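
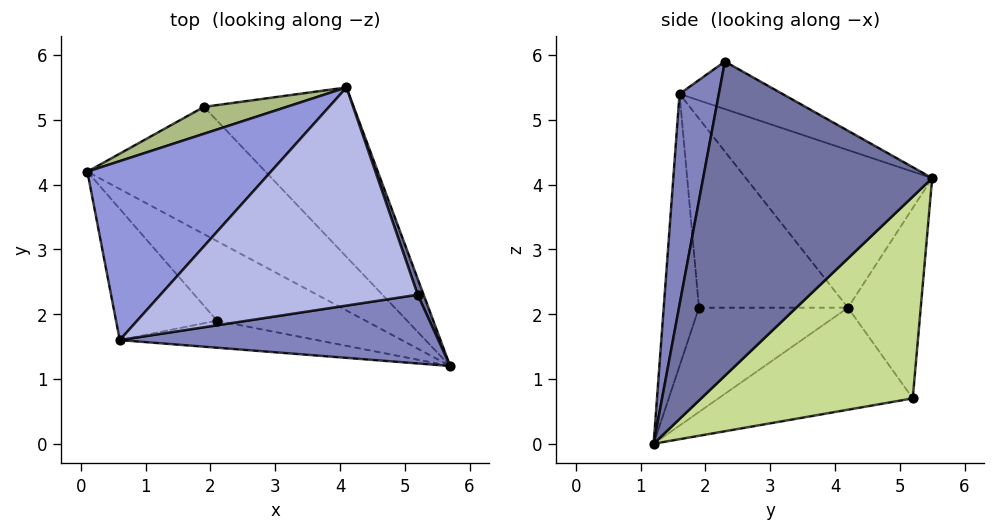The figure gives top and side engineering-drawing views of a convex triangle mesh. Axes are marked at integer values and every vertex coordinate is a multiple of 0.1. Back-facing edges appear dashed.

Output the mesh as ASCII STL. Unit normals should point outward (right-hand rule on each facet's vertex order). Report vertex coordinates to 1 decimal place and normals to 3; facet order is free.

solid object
 facet normal 0.942 0.334 0.018
  outer loop
   vertex 5.2 2.3 5.9
   vertex 5.7 1.2 0.0
   vertex 4.1 5.5 4.1
  endloop
 endfacet
 facet normal 0.127 -0.973 0.192
  outer loop
   vertex 0.6 1.6 5.4
   vertex 5.7 1.2 0.0
   vertex 5.2 2.3 5.9
  endloop
 endfacet
 facet normal -0.499 0.642 0.582
  outer loop
   vertex 0.6 1.6 5.4
   vertex 4.1 5.5 4.1
   vertex 0.1 4.2 2.1
  endloop
 endfacet
 facet normal -0.163 0.441 0.883
  outer loop
   vertex 0.6 1.6 5.4
   vertex 5.2 2.3 5.9
   vertex 4.1 5.5 4.1
  endloop
 endfacet
 facet normal -0.473 -0.305 -0.826
  outer loop
   vertex 1.9 5.2 0.7
   vertex 5.7 1.2 0.0
   vertex 0.1 4.2 2.1
  endloop
 endfacet
 facet normal -0.378 0.911 0.164
  outer loop
   vertex 1.9 5.2 0.7
   vertex 0.1 4.2 2.1
   vertex 4.1 5.5 4.1
  endloop
 endfacet
 facet normal 0.607 0.655 -0.450
  outer loop
   vertex 1.9 5.2 0.7
   vertex 4.1 5.5 4.1
   vertex 5.7 1.2 0.0
  endloop
 endfacet
 facet normal -0.514 -0.447 -0.732
  outer loop
   vertex 2.1 1.9 2.1
   vertex 0.1 4.2 2.1
   vertex 5.7 1.2 0.0
  endloop
 endfacet
 facet normal -0.700 -0.609 -0.374
  outer loop
   vertex 2.1 1.9 2.1
   vertex 0.6 1.6 5.4
   vertex 0.1 4.2 2.1
  endloop
 endfacet
 facet normal -0.311 -0.923 -0.225
  outer loop
   vertex 2.1 1.9 2.1
   vertex 5.7 1.2 0.0
   vertex 0.6 1.6 5.4
  endloop
 endfacet
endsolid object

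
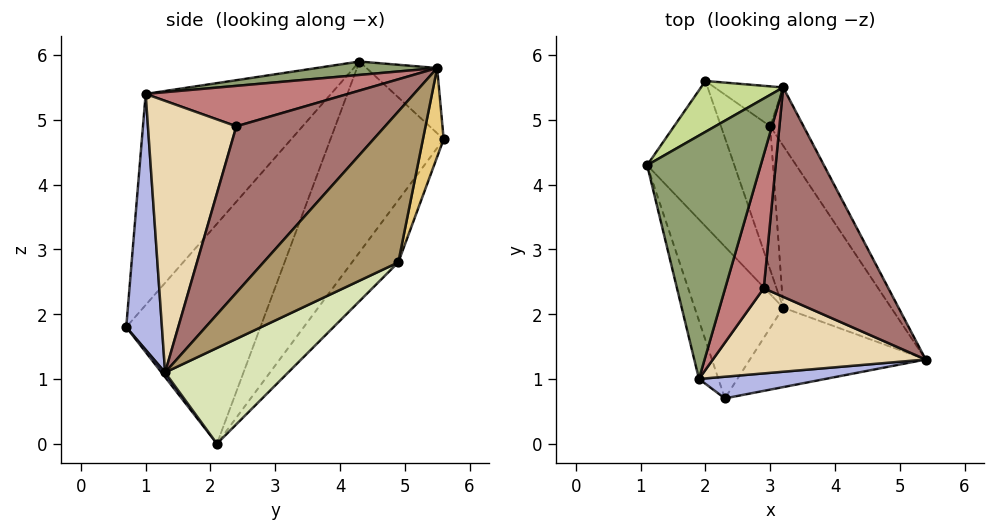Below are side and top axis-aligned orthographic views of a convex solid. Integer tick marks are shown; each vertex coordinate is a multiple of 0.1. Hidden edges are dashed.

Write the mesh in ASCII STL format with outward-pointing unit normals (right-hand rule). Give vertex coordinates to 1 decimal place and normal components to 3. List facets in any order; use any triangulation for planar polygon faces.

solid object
 facet normal -0.921 0.115 -0.371
  outer loop
   vertex 3.2 2.1 0.0
   vertex 2.3 0.7 1.8
   vertex 1.1 4.3 5.9
  endloop
 endfacet
 facet normal 0.016 -0.793 -0.609
  outer loop
   vertex 3.2 2.1 0.0
   vertex 5.4 1.3 1.1
   vertex 2.3 0.7 1.8
  endloop
 endfacet
 facet normal -0.971 -0.222 -0.089
  outer loop
   vertex 1.9 1.0 5.4
   vertex 1.1 4.3 5.9
   vertex 2.3 0.7 1.8
  endloop
 endfacet
 facet normal 0.212 -0.972 0.104
  outer loop
   vertex 1.9 1.0 5.4
   vertex 2.3 0.7 1.8
   vertex 5.4 1.3 1.1
  endloop
 endfacet
 facet normal 0.116 -0.121 0.986
  outer loop
   vertex 3.2 5.5 5.8
   vertex 1.1 4.3 5.9
   vertex 1.9 1.0 5.4
  endloop
 endfacet
 facet normal -0.883 0.239 -0.403
  outer loop
   vertex 2.0 5.6 4.7
   vertex 3.2 2.1 0.0
   vertex 1.1 4.3 5.9
  endloop
 endfacet
 facet normal -0.407 0.756 0.513
  outer loop
   vertex 2.0 5.6 4.7
   vertex 1.1 4.3 5.9
   vertex 3.2 5.5 5.8
  endloop
 endfacet
 facet normal 0.519 0.623 -0.586
  outer loop
   vertex 3.0 4.9 2.8
   vertex 5.4 1.3 1.1
   vertex 3.2 2.1 0.0
  endloop
 endfacet
 facet normal 0.780 0.601 -0.172
  outer loop
   vertex 3.0 4.9 2.8
   vertex 3.2 5.5 5.8
   vertex 5.4 1.3 1.1
  endloop
 endfacet
 facet normal -0.683 0.492 -0.540
  outer loop
   vertex 3.0 4.9 2.8
   vertex 3.2 2.1 0.0
   vertex 2.0 5.6 4.7
  endloop
 endfacet
 facet normal 0.267 0.941 -0.206
  outer loop
   vertex 3.0 4.9 2.8
   vertex 2.0 5.6 4.7
   vertex 3.2 5.5 5.8
  endloop
 endfacet
 facet normal 0.745 -0.324 0.584
  outer loop
   vertex 2.9 2.4 4.9
   vertex 1.9 1.0 5.4
   vertex 5.4 1.3 1.1
  endloop
 endfacet
 facet normal 0.776 -0.244 0.581
  outer loop
   vertex 2.9 2.4 4.9
   vertex 5.4 1.3 1.1
   vertex 3.2 5.5 5.8
  endloop
 endfacet
 facet normal 0.699 -0.261 0.666
  outer loop
   vertex 2.9 2.4 4.9
   vertex 3.2 5.5 5.8
   vertex 1.9 1.0 5.4
  endloop
 endfacet
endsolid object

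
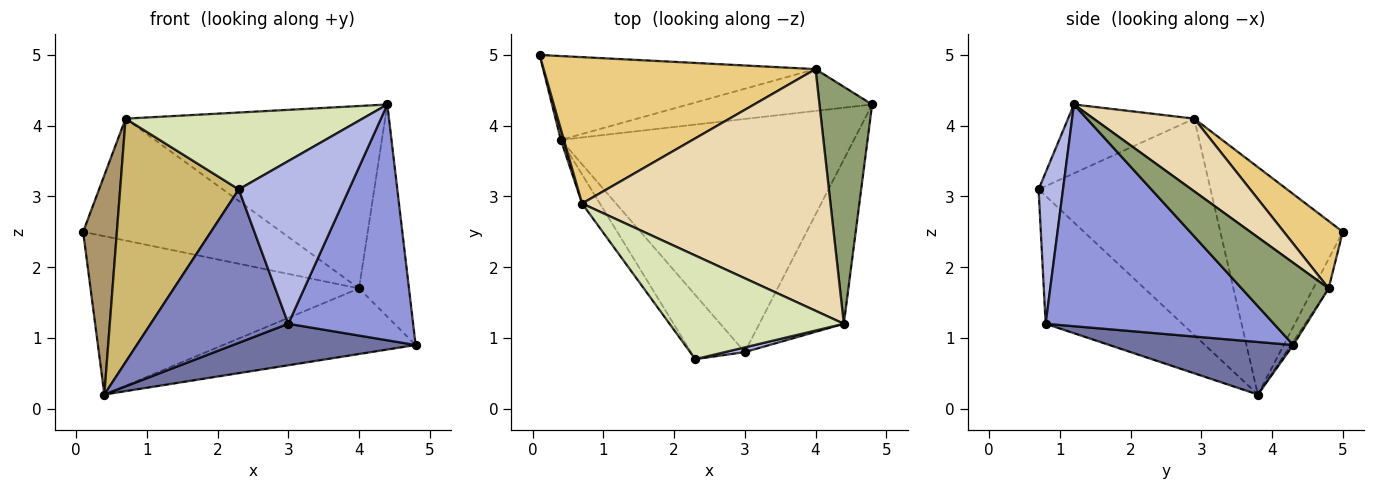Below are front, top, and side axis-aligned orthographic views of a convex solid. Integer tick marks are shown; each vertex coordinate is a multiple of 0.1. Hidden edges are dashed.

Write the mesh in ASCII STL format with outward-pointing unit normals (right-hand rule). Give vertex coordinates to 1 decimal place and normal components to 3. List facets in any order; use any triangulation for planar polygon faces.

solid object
 facet normal 0.174 -0.173 -0.970
  outer loop
   vertex 3.0 0.8 1.2
   vertex 0.4 3.8 0.2
   vertex 4.8 4.3 0.9
  endloop
 endfacet
 facet normal -0.675 -0.680 -0.285
  outer loop
   vertex 3.0 0.8 1.2
   vertex 2.3 0.7 3.1
   vertex 0.4 3.8 0.2
  endloop
 endfacet
 facet normal 0.832 -0.455 -0.317
  outer loop
   vertex 3.0 0.8 1.2
   vertex 4.8 4.3 0.9
   vertex 4.4 1.2 4.3
  endloop
 endfacet
 facet normal 0.216 -0.976 0.028
  outer loop
   vertex 3.0 0.8 1.2
   vertex 4.4 1.2 4.3
   vertex 2.3 0.7 3.1
  endloop
 endfacet
 facet normal 0.758 0.435 0.486
  outer loop
   vertex 4.0 4.8 1.7
   vertex 4.4 1.2 4.3
   vertex 4.8 4.3 0.9
  endloop
 endfacet
 facet normal -0.051 0.883 -0.467
  outer loop
   vertex 4.0 4.8 1.7
   vertex 0.4 3.8 0.2
   vertex 0.1 5.0 2.5
  endloop
 endfacet
 facet normal -0.010 0.843 -0.537
  outer loop
   vertex 4.0 4.8 1.7
   vertex 4.8 4.3 0.9
   vertex 0.4 3.8 0.2
  endloop
 endfacet
 facet normal -0.302 -0.568 0.766
  outer loop
   vertex 0.7 2.9 4.1
   vertex 2.3 0.7 3.1
   vertex 4.4 1.2 4.3
  endloop
 endfacet
 facet normal -0.964 -0.266 0.013
  outer loop
   vertex 0.7 2.9 4.1
   vertex 0.1 5.0 2.5
   vertex 0.4 3.8 0.2
  endloop
 endfacet
 facet normal -0.821 -0.567 -0.068
  outer loop
   vertex 0.7 2.9 4.1
   vertex 0.4 3.8 0.2
   vertex 2.3 0.7 3.1
  endloop
 endfacet
 facet normal 0.187 0.629 0.755
  outer loop
   vertex 0.7 2.9 4.1
   vertex 4.0 4.8 1.7
   vertex 0.1 5.0 2.5
  endloop
 endfacet
 facet normal 0.228 0.587 0.777
  outer loop
   vertex 0.7 2.9 4.1
   vertex 4.4 1.2 4.3
   vertex 4.0 4.8 1.7
  endloop
 endfacet
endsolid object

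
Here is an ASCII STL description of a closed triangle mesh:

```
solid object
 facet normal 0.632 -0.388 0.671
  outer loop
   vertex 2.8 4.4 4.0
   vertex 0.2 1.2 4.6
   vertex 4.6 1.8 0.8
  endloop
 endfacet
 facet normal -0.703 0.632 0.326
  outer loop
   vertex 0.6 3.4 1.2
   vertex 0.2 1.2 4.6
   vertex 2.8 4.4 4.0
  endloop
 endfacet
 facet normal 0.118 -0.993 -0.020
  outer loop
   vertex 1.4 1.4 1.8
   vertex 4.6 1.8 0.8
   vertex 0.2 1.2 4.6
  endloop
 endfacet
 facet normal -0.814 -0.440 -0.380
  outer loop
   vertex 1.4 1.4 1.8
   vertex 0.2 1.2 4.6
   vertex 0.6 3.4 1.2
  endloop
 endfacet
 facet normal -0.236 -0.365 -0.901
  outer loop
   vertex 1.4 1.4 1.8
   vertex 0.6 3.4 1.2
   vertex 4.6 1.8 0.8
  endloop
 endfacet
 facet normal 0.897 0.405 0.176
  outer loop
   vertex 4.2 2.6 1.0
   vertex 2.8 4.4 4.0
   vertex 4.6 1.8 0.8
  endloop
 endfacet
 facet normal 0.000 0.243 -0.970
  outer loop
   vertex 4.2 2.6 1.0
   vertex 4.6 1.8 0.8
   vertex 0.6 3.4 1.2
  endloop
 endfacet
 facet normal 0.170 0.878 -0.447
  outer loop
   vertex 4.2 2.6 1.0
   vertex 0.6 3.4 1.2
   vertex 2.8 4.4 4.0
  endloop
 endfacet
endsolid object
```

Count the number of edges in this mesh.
12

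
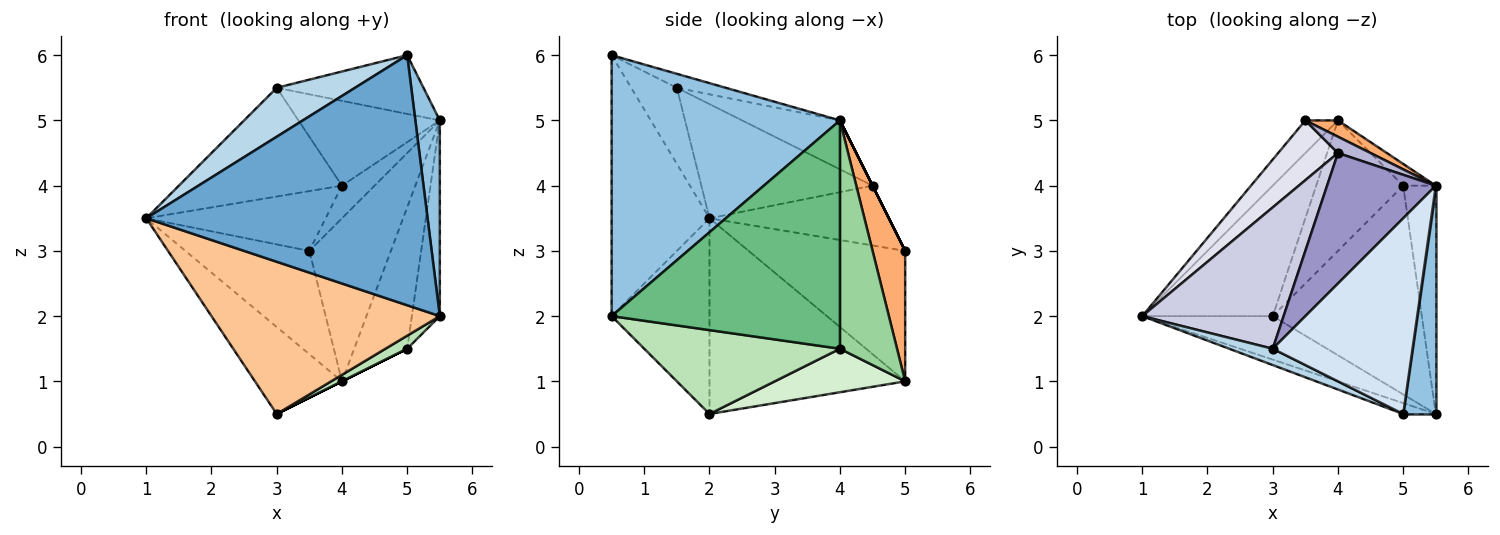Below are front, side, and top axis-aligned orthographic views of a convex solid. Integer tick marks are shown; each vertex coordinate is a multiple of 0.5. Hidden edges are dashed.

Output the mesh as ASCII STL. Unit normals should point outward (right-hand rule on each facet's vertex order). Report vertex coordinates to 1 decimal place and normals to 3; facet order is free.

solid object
 facet normal -0.328 -0.944 -0.041
  outer loop
   vertex 5.0 0.5 6.0
   vertex 1.0 2.0 3.5
   vertex 5.5 0.5 2.0
  endloop
 endfacet
 facet normal 0.987 -0.106 0.123
  outer loop
   vertex 5.0 0.5 6.0
   vertex 5.5 0.5 2.0
   vertex 5.5 4.0 5.0
  endloop
 endfacet
 facet normal -0.484 -0.830 0.277
  outer loop
   vertex 3.0 1.5 5.5
   vertex 1.0 2.0 3.5
   vertex 5.0 0.5 6.0
  endloop
 endfacet
 facet normal -0.095 0.286 0.953
  outer loop
   vertex 3.0 1.5 5.5
   vertex 5.0 0.5 6.0
   vertex 5.5 4.0 5.0
  endloop
 endfacet
 facet normal -0.769 0.609 -0.192
  outer loop
   vertex 3.5 5.0 3.0
   vertex 4.0 5.0 1.0
   vertex 1.0 2.0 3.5
  endloop
 endfacet
 facet normal 0.370 0.925 0.092
  outer loop
   vertex 3.5 5.0 3.0
   vertex 5.5 4.0 5.0
   vertex 4.0 5.0 1.0
  endloop
 endfacet
 facet normal -0.381 -0.889 -0.254
  outer loop
   vertex 3.0 2.0 0.5
   vertex 5.5 0.5 2.0
   vertex 1.0 2.0 3.5
  endloop
 endfacet
 facet normal -0.780 0.347 -0.520
  outer loop
   vertex 3.0 2.0 0.5
   vertex 1.0 2.0 3.5
   vertex 4.0 5.0 1.0
  endloop
 endfacet
 facet normal 0.983 0.120 -0.140
  outer loop
   vertex 5.0 4.0 1.5
   vertex 5.5 4.0 5.0
   vertex 5.5 0.5 2.0
  endloop
 endfacet
 facet normal 0.729 0.677 -0.104
  outer loop
   vertex 5.0 4.0 1.5
   vertex 4.0 5.0 1.0
   vertex 5.5 4.0 5.0
  endloop
 endfacet
 facet normal 0.490 -0.054 -0.870
  outer loop
   vertex 5.0 4.0 1.5
   vertex 5.5 0.5 2.0
   vertex 3.0 2.0 0.5
  endloop
 endfacet
 facet normal 0.447 0.000 -0.894
  outer loop
   vertex 5.0 4.0 1.5
   vertex 3.0 2.0 0.5
   vertex 4.0 5.0 1.0
  endloop
 endfacet
 facet normal -0.353 0.510 0.784
  outer loop
   vertex 4.0 4.5 4.0
   vertex 3.0 1.5 5.5
   vertex 5.5 4.0 5.0
  endloop
 endfacet
 facet normal 0.000 0.894 0.447
  outer loop
   vertex 4.0 4.5 4.0
   vertex 5.5 4.0 5.0
   vertex 3.5 5.0 3.0
  endloop
 endfacet
 facet normal -0.539 0.513 0.668
  outer loop
   vertex 4.0 4.5 4.0
   vertex 1.0 2.0 3.5
   vertex 3.0 1.5 5.5
  endloop
 endfacet
 facet normal -0.577 0.577 0.577
  outer loop
   vertex 4.0 4.5 4.0
   vertex 3.5 5.0 3.0
   vertex 1.0 2.0 3.5
  endloop
 endfacet
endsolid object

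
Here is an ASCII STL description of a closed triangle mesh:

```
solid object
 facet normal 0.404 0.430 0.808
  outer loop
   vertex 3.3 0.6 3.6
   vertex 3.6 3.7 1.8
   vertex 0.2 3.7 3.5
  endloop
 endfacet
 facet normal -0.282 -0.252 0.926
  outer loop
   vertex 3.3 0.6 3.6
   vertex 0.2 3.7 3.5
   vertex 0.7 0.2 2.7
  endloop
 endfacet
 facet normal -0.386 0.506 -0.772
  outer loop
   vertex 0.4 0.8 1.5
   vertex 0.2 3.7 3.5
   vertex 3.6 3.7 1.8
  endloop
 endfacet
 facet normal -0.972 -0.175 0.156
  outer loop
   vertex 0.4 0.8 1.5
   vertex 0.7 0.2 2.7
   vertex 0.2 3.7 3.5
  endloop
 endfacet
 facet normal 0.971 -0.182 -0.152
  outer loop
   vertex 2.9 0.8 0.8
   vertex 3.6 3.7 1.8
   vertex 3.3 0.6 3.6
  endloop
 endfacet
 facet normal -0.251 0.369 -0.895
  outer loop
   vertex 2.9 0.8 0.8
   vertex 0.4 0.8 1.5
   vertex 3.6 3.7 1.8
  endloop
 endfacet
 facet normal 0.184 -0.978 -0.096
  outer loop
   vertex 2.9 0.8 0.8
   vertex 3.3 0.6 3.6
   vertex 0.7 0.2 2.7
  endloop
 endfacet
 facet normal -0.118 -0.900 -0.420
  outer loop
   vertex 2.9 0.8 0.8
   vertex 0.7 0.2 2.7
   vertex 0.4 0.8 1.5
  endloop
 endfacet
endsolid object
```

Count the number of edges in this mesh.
12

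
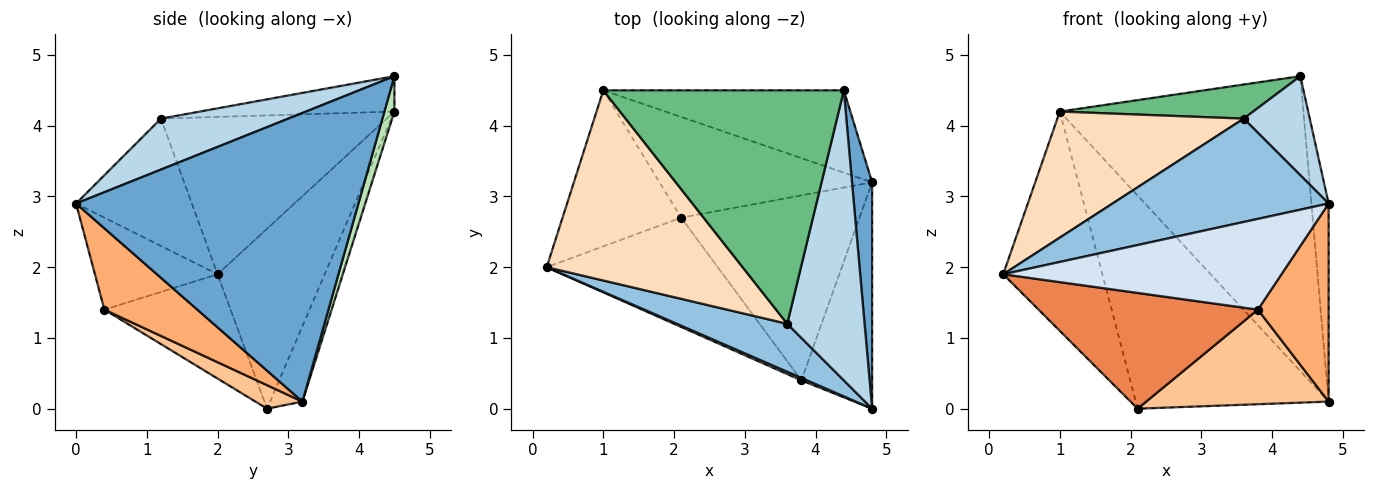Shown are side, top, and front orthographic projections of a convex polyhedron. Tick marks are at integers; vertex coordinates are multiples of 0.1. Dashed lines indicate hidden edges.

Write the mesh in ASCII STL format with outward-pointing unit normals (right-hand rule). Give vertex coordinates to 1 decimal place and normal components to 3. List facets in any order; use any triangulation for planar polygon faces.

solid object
 facet normal 0.996 0.061 0.069
  outer loop
   vertex 4.8 3.2 0.1
   vertex 4.4 4.5 4.7
   vertex 4.8 0.0 2.9
  endloop
 endfacet
 facet normal -0.437 -0.816 0.379
  outer loop
   vertex 3.6 1.2 4.1
   vertex 0.2 2.0 1.9
   vertex 4.8 0.0 2.9
  endloop
 endfacet
 facet normal 0.529 -0.274 0.803
  outer loop
   vertex 3.6 1.2 4.1
   vertex 4.8 0.0 2.9
   vertex 4.4 4.5 4.7
  endloop
 endfacet
 facet normal -0.403 -0.915 0.025
  outer loop
   vertex 3.8 0.4 1.4
   vertex 4.8 0.0 2.9
   vertex 0.2 2.0 1.9
  endloop
 endfacet
 facet normal -0.386 -0.671 -0.633
  outer loop
   vertex 3.8 0.4 1.4
   vertex 0.2 2.0 1.9
   vertex 2.1 2.7 0.0
  endloop
 endfacet
 facet normal 0.654 -0.498 -0.569
  outer loop
   vertex 3.8 0.4 1.4
   vertex 4.8 3.2 0.1
   vertex 4.8 0.0 2.9
  endloop
 endfacet
 facet normal 0.116 -0.452 -0.884
  outer loop
   vertex 3.8 0.4 1.4
   vertex 2.1 2.7 0.0
   vertex 4.8 3.2 0.1
  endloop
 endfacet
 facet normal -0.556 -0.459 0.693
  outer loop
   vertex 1.0 4.5 4.2
   vertex 0.2 2.0 1.9
   vertex 3.6 1.2 4.1
  endloop
 endfacet
 facet normal -0.144 -0.143 0.979
  outer loop
   vertex 1.0 4.5 4.2
   vertex 3.6 1.2 4.1
   vertex 4.4 4.5 4.7
  endloop
 endfacet
 facet normal -0.661 0.612 -0.435
  outer loop
   vertex 1.0 4.5 4.2
   vertex 2.1 2.7 0.0
   vertex 0.2 2.0 1.9
  endloop
 endfacet
 facet normal 0.039 0.962 -0.269
  outer loop
   vertex 1.0 4.5 4.2
   vertex 4.4 4.5 4.7
   vertex 4.8 3.2 0.1
  endloop
 endfacet
 facet normal -0.150 0.894 -0.422
  outer loop
   vertex 1.0 4.5 4.2
   vertex 4.8 3.2 0.1
   vertex 2.1 2.7 0.0
  endloop
 endfacet
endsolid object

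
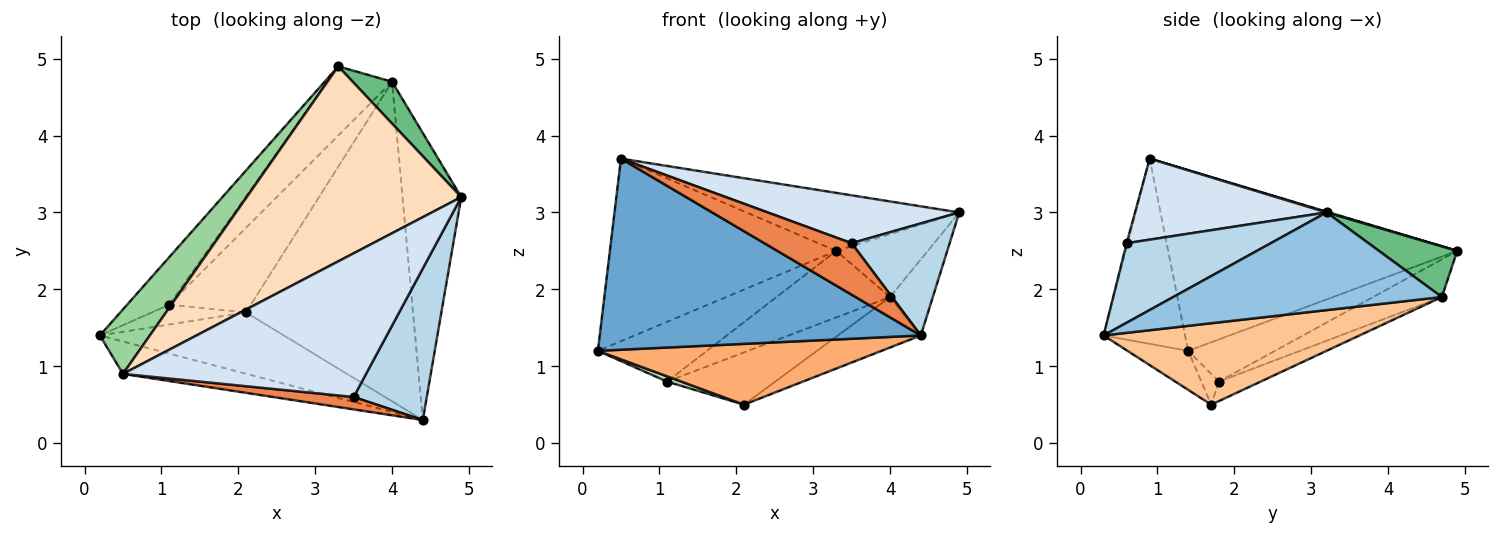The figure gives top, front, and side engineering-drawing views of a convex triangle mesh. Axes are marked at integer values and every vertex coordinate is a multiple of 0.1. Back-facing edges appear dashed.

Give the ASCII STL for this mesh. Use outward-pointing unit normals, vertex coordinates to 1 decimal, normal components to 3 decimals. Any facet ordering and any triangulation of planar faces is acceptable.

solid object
 facet normal -0.243 -0.956 -0.162
  outer loop
   vertex 0.5 0.9 3.7
   vertex 0.2 1.4 1.2
   vertex 4.4 0.3 1.4
  endloop
 endfacet
 facet normal 0.849 0.135 -0.510
  outer loop
   vertex 4.0 4.7 1.9
   vertex 4.9 3.2 3.0
   vertex 4.4 0.3 1.4
  endloop
 endfacet
 facet normal 0.658 -0.448 0.605
  outer loop
   vertex 3.5 0.6 2.6
   vertex 4.4 0.3 1.4
   vertex 4.9 3.2 3.0
  endloop
 endfacet
 facet normal 0.302 -0.302 0.905
  outer loop
   vertex 3.5 0.6 2.6
   vertex 4.9 3.2 3.0
   vertex 0.5 0.9 3.7
  endloop
 endfacet
 facet normal -0.011 -0.972 0.235
  outer loop
   vertex 3.5 0.6 2.6
   vertex 0.5 0.9 3.7
   vertex 4.4 0.3 1.4
  endloop
 endfacet
 facet normal -0.149 -0.696 -0.702
  outer loop
   vertex 2.1 1.7 0.5
   vertex 4.4 0.3 1.4
   vertex 0.2 1.4 1.2
  endloop
 endfacet
 facet normal 0.434 0.141 -0.890
  outer loop
   vertex 2.1 1.7 0.5
   vertex 4.0 4.7 1.9
   vertex 4.4 0.3 1.4
  endloop
 endfacet
 facet normal 0.003 0.285 0.958
  outer loop
   vertex 3.3 4.9 2.5
   vertex 0.5 0.9 3.7
   vertex 4.9 3.2 3.0
  endloop
 endfacet
 facet normal 0.580 0.679 0.451
  outer loop
   vertex 3.3 4.9 2.5
   vertex 4.9 3.2 3.0
   vertex 4.0 4.7 1.9
  endloop
 endfacet
 facet normal -0.769 0.602 0.213
  outer loop
   vertex 3.3 4.9 2.5
   vertex 0.2 1.4 1.2
   vertex 0.5 0.9 3.7
  endloop
 endfacet
 facet normal -0.301 -0.245 -0.922
  outer loop
   vertex 1.1 1.8 0.8
   vertex 2.1 1.7 0.5
   vertex 0.2 1.4 1.2
  endloop
 endfacet
 facet normal -0.199 0.515 -0.834
  outer loop
   vertex 1.1 1.8 0.8
   vertex 4.0 4.7 1.9
   vertex 2.1 1.7 0.5
  endloop
 endfacet
 facet normal -0.530 0.665 -0.527
  outer loop
   vertex 1.1 1.8 0.8
   vertex 0.2 1.4 1.2
   vertex 3.3 4.9 2.5
  endloop
 endfacet
 facet normal -0.387 0.639 -0.665
  outer loop
   vertex 1.1 1.8 0.8
   vertex 3.3 4.9 2.5
   vertex 4.0 4.7 1.9
  endloop
 endfacet
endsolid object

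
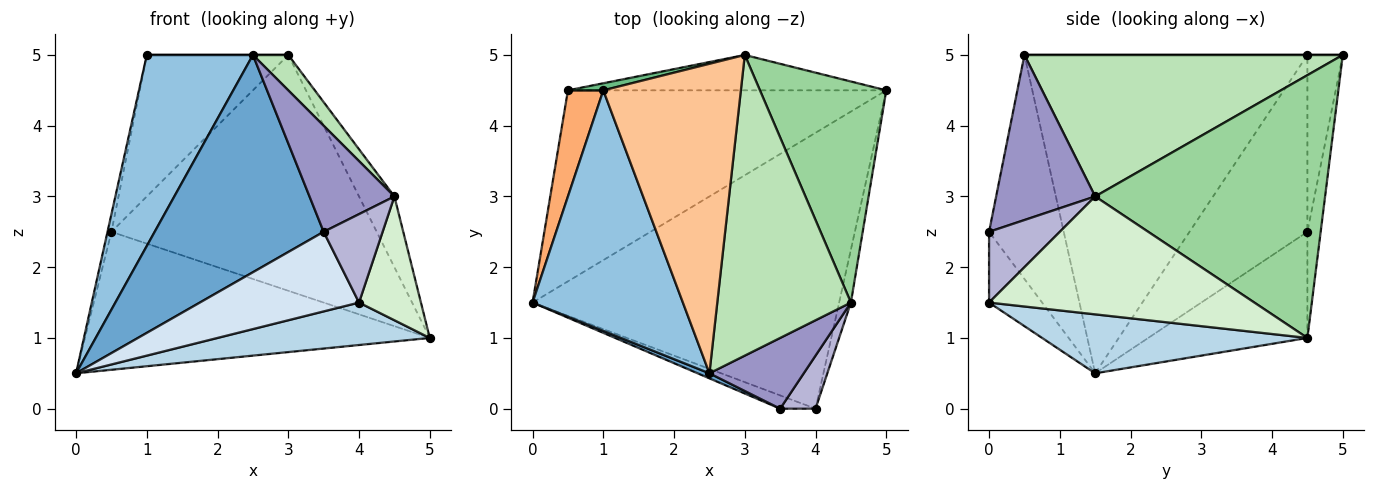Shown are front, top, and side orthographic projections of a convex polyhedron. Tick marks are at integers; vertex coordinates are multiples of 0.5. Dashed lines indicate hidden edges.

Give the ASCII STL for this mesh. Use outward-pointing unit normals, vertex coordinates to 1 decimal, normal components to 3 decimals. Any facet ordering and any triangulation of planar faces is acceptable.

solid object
 facet normal -0.404 -0.914 0.021
  outer loop
   vertex 2.5 0.5 5.0
   vertex 0.0 1.5 0.5
   vertex 3.5 0.0 2.5
  endloop
 endfacet
 facet normal -0.856 -0.321 0.404
  outer loop
   vertex 2.5 0.5 5.0
   vertex 1.0 4.5 5.0
   vertex 0.0 1.5 0.5
  endloop
 endfacet
 facet normal 0.187 -0.149 -0.971
  outer loop
   vertex 4.0 0.0 1.5
   vertex 0.0 1.5 0.5
   vertex 5.0 4.5 1.0
  endloop
 endfacet
 facet normal -0.312 -0.937 -0.156
  outer loop
   vertex 4.0 0.0 1.5
   vertex 3.5 0.0 2.5
   vertex 0.0 1.5 0.5
  endloop
 endfacet
 facet normal -0.261 0.565 -0.783
  outer loop
   vertex 0.5 4.5 2.5
   vertex 5.0 4.5 1.0
   vertex 0.0 1.5 0.5
  endloop
 endfacet
 facet normal -0.980 0.033 0.196
  outer loop
   vertex 0.5 4.5 2.5
   vertex 0.0 1.5 0.5
   vertex 1.0 4.5 5.0
  endloop
 endfacet
 facet normal 0.000 0.000 1.000
  outer loop
   vertex 3.0 5.0 5.0
   vertex 1.0 4.5 5.0
   vertex 2.5 0.5 5.0
  endloop
 endfacet
 facet normal -0.049 0.988 -0.148
  outer loop
   vertex 3.0 5.0 5.0
   vertex 5.0 4.5 1.0
   vertex 0.5 4.5 2.5
  endloop
 endfacet
 facet normal -0.242 0.969 0.048
  outer loop
   vertex 3.0 5.0 5.0
   vertex 0.5 4.5 2.5
   vertex 1.0 4.5 5.0
  endloop
 endfacet
 facet normal 0.893 0.137 0.429
  outer loop
   vertex 4.5 1.5 3.0
   vertex 5.0 4.5 1.0
   vertex 3.0 5.0 5.0
  endloop
 endfacet
 facet normal 0.725 -0.081 0.684
  outer loop
   vertex 4.5 1.5 3.0
   vertex 3.0 5.0 5.0
   vertex 2.5 0.5 5.0
  endloop
 endfacet
 facet normal 0.969 -0.226 -0.097
  outer loop
   vertex 4.5 1.5 3.0
   vertex 4.0 0.0 1.5
   vertex 5.0 4.5 1.0
  endloop
 endfacet
 facet normal 0.697 -0.597 0.398
  outer loop
   vertex 4.5 1.5 3.0
   vertex 2.5 0.5 5.0
   vertex 3.5 0.0 2.5
  endloop
 endfacet
 facet normal 0.717 -0.598 0.359
  outer loop
   vertex 4.5 1.5 3.0
   vertex 3.5 0.0 2.5
   vertex 4.0 0.0 1.5
  endloop
 endfacet
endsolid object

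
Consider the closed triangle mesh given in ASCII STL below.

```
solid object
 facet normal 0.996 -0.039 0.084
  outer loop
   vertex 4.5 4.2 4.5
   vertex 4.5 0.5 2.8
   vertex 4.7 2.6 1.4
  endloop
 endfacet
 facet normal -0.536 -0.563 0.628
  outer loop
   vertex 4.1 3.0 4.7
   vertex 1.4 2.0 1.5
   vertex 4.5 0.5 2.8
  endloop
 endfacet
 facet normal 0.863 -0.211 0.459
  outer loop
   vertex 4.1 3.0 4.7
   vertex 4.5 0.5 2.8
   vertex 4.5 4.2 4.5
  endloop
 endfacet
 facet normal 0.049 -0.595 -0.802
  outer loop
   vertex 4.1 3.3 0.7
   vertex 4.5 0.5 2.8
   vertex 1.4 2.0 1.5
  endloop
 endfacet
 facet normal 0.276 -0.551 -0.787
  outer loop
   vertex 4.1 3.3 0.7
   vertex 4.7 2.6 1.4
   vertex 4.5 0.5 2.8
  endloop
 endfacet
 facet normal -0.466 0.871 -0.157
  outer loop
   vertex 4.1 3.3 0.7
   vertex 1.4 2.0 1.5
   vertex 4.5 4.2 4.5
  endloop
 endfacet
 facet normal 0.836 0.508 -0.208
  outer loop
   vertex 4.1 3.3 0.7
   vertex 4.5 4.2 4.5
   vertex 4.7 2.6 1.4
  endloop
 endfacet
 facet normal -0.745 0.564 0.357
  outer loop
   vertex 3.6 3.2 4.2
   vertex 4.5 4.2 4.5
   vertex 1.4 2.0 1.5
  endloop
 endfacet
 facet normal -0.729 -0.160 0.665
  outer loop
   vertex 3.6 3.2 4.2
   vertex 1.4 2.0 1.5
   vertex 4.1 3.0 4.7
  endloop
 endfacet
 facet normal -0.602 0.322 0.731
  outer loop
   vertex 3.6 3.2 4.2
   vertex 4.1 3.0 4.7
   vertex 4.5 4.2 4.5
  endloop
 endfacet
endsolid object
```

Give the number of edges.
15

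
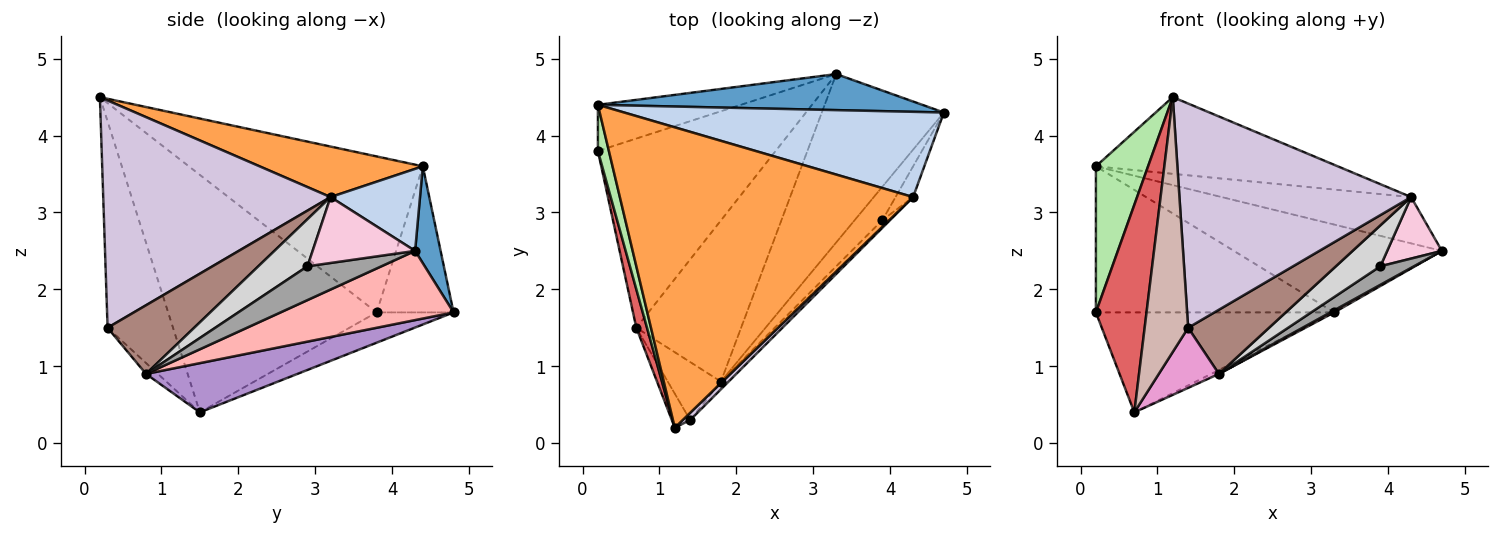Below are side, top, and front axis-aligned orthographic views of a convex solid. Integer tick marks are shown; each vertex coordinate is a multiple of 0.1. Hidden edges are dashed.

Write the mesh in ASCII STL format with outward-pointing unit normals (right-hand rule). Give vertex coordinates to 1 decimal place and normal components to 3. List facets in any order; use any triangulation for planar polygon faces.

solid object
 facet normal 0.113 0.919 0.377
  outer loop
   vertex 3.3 4.8 1.7
   vertex 0.2 4.4 3.6
   vertex 4.7 4.3 2.5
  endloop
 endfacet
 facet normal 0.220 0.466 0.857
  outer loop
   vertex 4.3 3.2 3.2
   vertex 4.7 4.3 2.5
   vertex 0.2 4.4 3.6
  endloop
 endfacet
 facet normal 0.165 0.244 0.956
  outer loop
   vertex 4.3 3.2 3.2
   vertex 0.2 4.4 3.6
   vertex 1.2 0.2 4.5
  endloop
 endfacet
 facet normal -0.294 0.911 -0.288
  outer loop
   vertex 0.2 3.8 1.7
   vertex 0.2 4.4 3.6
   vertex 3.3 4.8 1.7
  endloop
 endfacet
 facet normal -0.149 0.462 -0.874
  outer loop
   vertex 0.2 3.8 1.7
   vertex 3.3 4.8 1.7
   vertex 0.7 1.5 0.4
  endloop
 endfacet
 facet normal -0.974 -0.217 0.069
  outer loop
   vertex 0.2 3.8 1.7
   vertex 1.2 0.2 4.5
   vertex 0.2 4.4 3.6
  endloop
 endfacet
 facet normal -0.971 -0.236 0.044
  outer loop
   vertex 0.2 3.8 1.7
   vertex 0.7 1.5 0.4
   vertex 1.2 0.2 4.5
  endloop
 endfacet
 facet normal 0.493 -0.011 -0.870
  outer loop
   vertex 1.8 0.8 0.9
   vertex 3.3 4.8 1.7
   vertex 4.7 4.3 2.5
  endloop
 endfacet
 facet normal 0.425 0.022 -0.905
  outer loop
   vertex 1.8 0.8 0.9
   vertex 0.7 1.5 0.4
   vertex 3.3 4.8 1.7
  endloop
 endfacet
 facet normal 0.700 -0.714 0.023
  outer loop
   vertex 1.4 0.3 1.5
   vertex 4.3 3.2 3.2
   vertex 1.2 0.2 4.5
  endloop
 endfacet
 facet normal 0.728 -0.680 -0.082
  outer loop
   vertex 1.4 0.3 1.5
   vertex 1.8 0.8 0.9
   vertex 4.3 3.2 3.2
  endloop
 endfacet
 facet normal -0.831 -0.552 -0.074
  outer loop
   vertex 1.4 0.3 1.5
   vertex 1.2 0.2 4.5
   vertex 0.7 1.5 0.4
  endloop
 endfacet
 facet normal -0.141 -0.712 -0.688
  outer loop
   vertex 1.4 0.3 1.5
   vertex 0.7 1.5 0.4
   vertex 1.8 0.8 0.9
  endloop
 endfacet
 facet normal 0.859 -0.458 -0.229
  outer loop
   vertex 3.9 2.9 2.3
   vertex 4.7 4.3 2.5
   vertex 4.3 3.2 3.2
  endloop
 endfacet
 facet normal 0.730 -0.332 -0.597
  outer loop
   vertex 3.9 2.9 2.3
   vertex 1.8 0.8 0.9
   vertex 4.7 4.3 2.5
  endloop
 endfacet
 facet normal 0.737 -0.667 -0.105
  outer loop
   vertex 3.9 2.9 2.3
   vertex 4.3 3.2 3.2
   vertex 1.8 0.8 0.9
  endloop
 endfacet
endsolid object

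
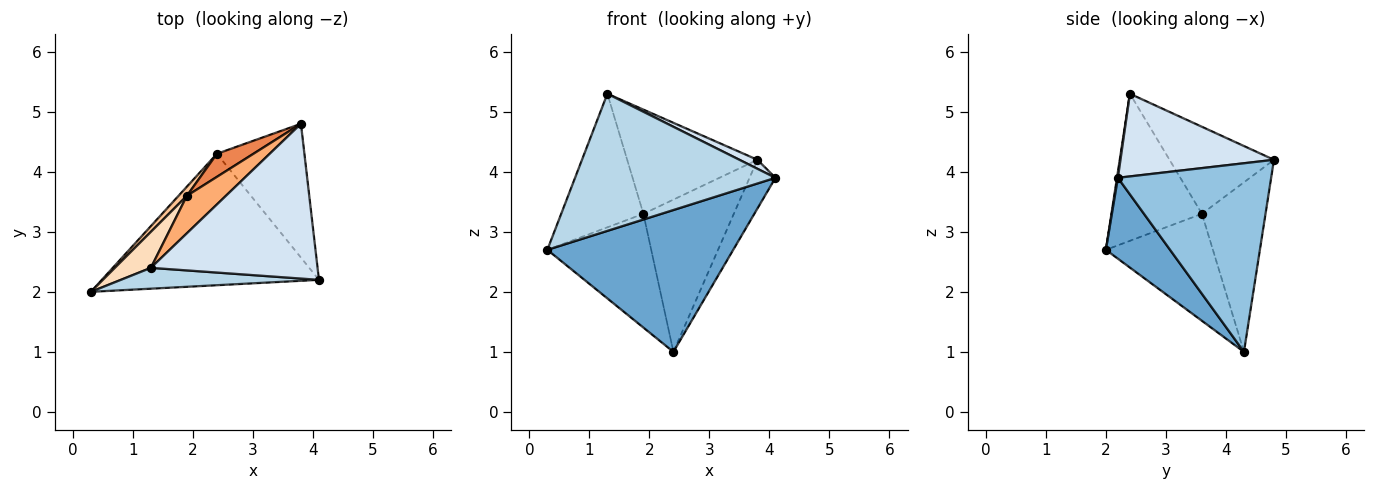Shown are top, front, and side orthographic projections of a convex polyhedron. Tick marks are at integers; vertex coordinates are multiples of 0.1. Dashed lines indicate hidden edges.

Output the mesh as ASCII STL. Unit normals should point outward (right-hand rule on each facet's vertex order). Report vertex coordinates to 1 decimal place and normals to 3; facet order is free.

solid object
 facet normal 0.245 -0.711 -0.659
  outer loop
   vertex 2.4 4.3 1.0
   vertex 4.1 2.2 3.9
   vertex 0.3 2.0 2.7
  endloop
 endfacet
 facet normal 0.897 0.151 -0.416
  outer loop
   vertex 2.4 4.3 1.0
   vertex 3.8 4.8 4.2
   vertex 4.1 2.2 3.9
  endloop
 endfacet
 facet normal 0.005 -0.989 0.150
  outer loop
   vertex 1.3 2.4 5.3
   vertex 0.3 2.0 2.7
   vertex 4.1 2.2 3.9
  endloop
 endfacet
 facet normal 0.444 -0.052 0.895
  outer loop
   vertex 1.3 2.4 5.3
   vertex 4.1 2.2 3.9
   vertex 3.8 4.8 4.2
  endloop
 endfacet
 facet normal -0.571 0.812 0.123
  outer loop
   vertex 1.9 3.6 3.3
   vertex 3.8 4.8 4.2
   vertex 2.4 4.3 1.0
  endloop
 endfacet
 facet normal -0.602 0.751 0.270
  outer loop
   vertex 1.9 3.6 3.3
   vertex 1.3 2.4 5.3
   vertex 3.8 4.8 4.2
  endloop
 endfacet
 facet normal -0.716 0.695 0.056
  outer loop
   vertex 1.9 3.6 3.3
   vertex 2.4 4.3 1.0
   vertex 0.3 2.0 2.7
  endloop
 endfacet
 facet normal -0.728 0.662 0.178
  outer loop
   vertex 1.9 3.6 3.3
   vertex 0.3 2.0 2.7
   vertex 1.3 2.4 5.3
  endloop
 endfacet
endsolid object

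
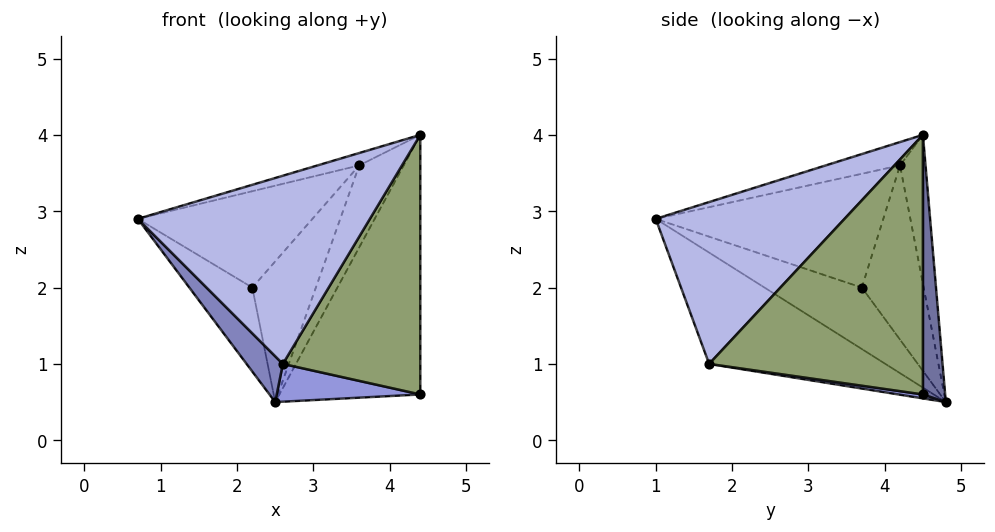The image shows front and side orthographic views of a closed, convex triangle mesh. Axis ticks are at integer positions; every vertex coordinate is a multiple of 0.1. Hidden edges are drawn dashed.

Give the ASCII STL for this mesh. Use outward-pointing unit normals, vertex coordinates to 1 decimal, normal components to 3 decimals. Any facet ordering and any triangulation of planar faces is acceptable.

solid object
 facet normal 0.156 0.988 0.000
  outer loop
   vertex 4.4 4.5 4.0
   vertex 4.4 4.5 0.6
   vertex 2.5 4.8 0.5
  endloop
 endfacet
 facet normal -0.674 -0.139 -0.725
  outer loop
   vertex 2.6 1.7 1.0
   vertex 0.7 1.0 2.9
   vertex 2.5 4.8 0.5
  endloop
 endfacet
 facet normal 0.027 -0.158 -0.987
  outer loop
   vertex 2.6 1.7 1.0
   vertex 2.5 4.8 0.5
   vertex 4.4 4.5 0.6
  endloop
 endfacet
 facet normal 0.597 -0.733 0.326
  outer loop
   vertex 2.6 1.7 1.0
   vertex 4.4 4.5 4.0
   vertex 0.7 1.0 2.9
  endloop
 endfacet
 facet normal 0.841 -0.541 0.000
  outer loop
   vertex 2.6 1.7 1.0
   vertex 4.4 4.5 0.6
   vertex 4.4 4.5 4.0
  endloop
 endfacet
 facet normal -0.512 0.287 0.809
  outer loop
   vertex 3.6 4.2 3.6
   vertex 0.7 1.0 2.9
   vertex 4.4 4.5 4.0
  endloop
 endfacet
 facet normal -0.470 0.820 0.326
  outer loop
   vertex 3.6 4.2 3.6
   vertex 4.4 4.5 4.0
   vertex 2.5 4.8 0.5
  endloop
 endfacet
 facet normal -0.818 0.529 0.225
  outer loop
   vertex 2.2 3.7 2.0
   vertex 2.5 4.8 0.5
   vertex 0.7 1.0 2.9
  endloop
 endfacet
 facet normal -0.708 0.544 0.450
  outer loop
   vertex 2.2 3.7 2.0
   vertex 0.7 1.0 2.9
   vertex 3.6 4.2 3.6
  endloop
 endfacet
 facet normal -0.650 0.669 0.360
  outer loop
   vertex 2.2 3.7 2.0
   vertex 3.6 4.2 3.6
   vertex 2.5 4.8 0.5
  endloop
 endfacet
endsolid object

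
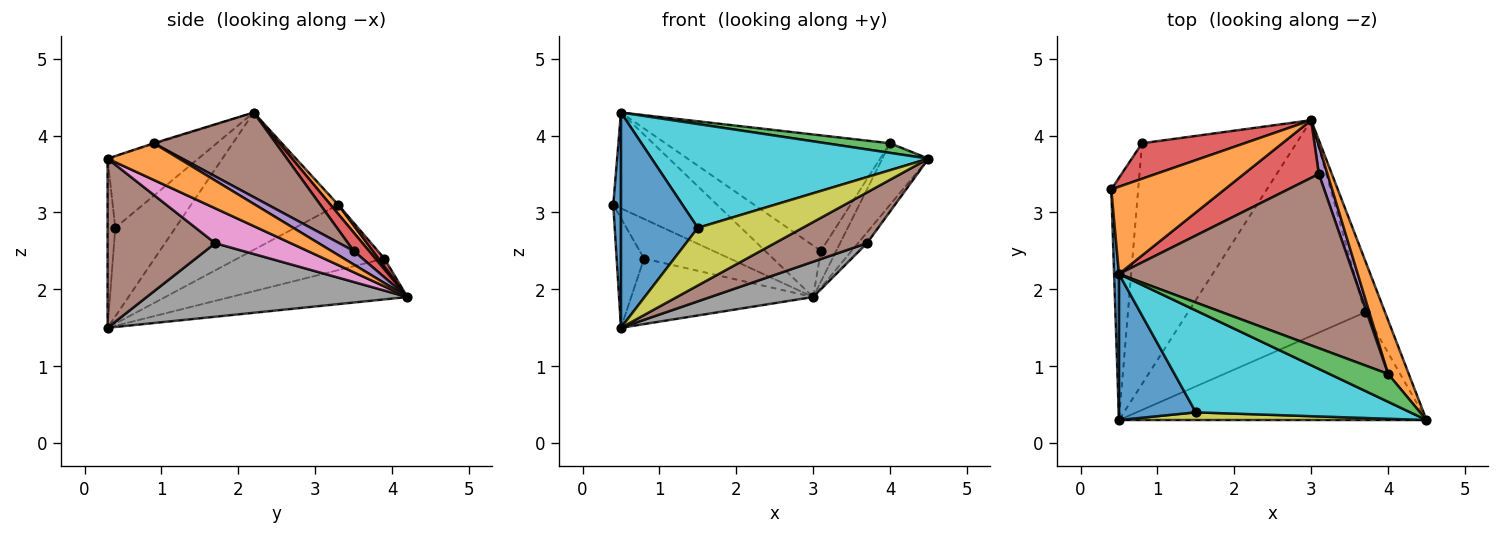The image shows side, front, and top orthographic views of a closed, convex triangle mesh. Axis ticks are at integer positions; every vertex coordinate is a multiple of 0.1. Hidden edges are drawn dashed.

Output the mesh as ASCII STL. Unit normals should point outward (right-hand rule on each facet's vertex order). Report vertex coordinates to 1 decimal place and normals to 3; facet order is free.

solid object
 facet normal -0.998 -0.052 0.035
  outer loop
   vertex 0.5 2.2 4.3
   vertex 0.4 3.3 3.1
   vertex 0.5 0.3 1.5
  endloop
 endfacet
 facet normal 0.055 0.738 0.672
  outer loop
   vertex 0.5 2.2 4.3
   vertex 3.0 4.2 1.9
   vertex 0.4 3.3 3.1
  endloop
 endfacet
 facet normal -0.911 0.170 -0.375
  outer loop
   vertex 0.8 3.9 2.4
   vertex 0.5 0.3 1.5
   vertex 0.4 3.3 3.1
  endloop
 endfacet
 facet normal 0.050 0.744 0.666
  outer loop
   vertex 0.8 3.9 2.4
   vertex 0.4 3.3 3.1
   vertex 3.0 4.2 1.9
  endloop
 endfacet
 facet normal -0.247 0.254 -0.935
  outer loop
   vertex 0.8 3.9 2.4
   vertex 3.0 4.2 1.9
   vertex 0.5 0.3 1.5
  endloop
 endfacet
 facet normal 0.445 -0.382 -0.810
  outer loop
   vertex 3.7 1.7 2.6
   vertex 4.5 0.3 3.7
   vertex 0.5 0.3 1.5
  endloop
 endfacet
 facet normal 0.862 0.102 -0.497
  outer loop
   vertex 3.7 1.7 2.6
   vertex 3.0 4.2 1.9
   vertex 4.5 0.3 3.7
  endloop
 endfacet
 facet normal 0.379 -0.149 -0.913
  outer loop
   vertex 3.7 1.7 2.6
   vertex 0.5 0.3 1.5
   vertex 3.0 4.2 1.9
  endloop
 endfacet
 facet normal -0.072 -0.989 0.132
  outer loop
   vertex 1.5 0.4 2.8
   vertex 0.5 0.3 1.5
   vertex 4.5 0.3 3.7
  endloop
 endfacet
 facet normal -0.228 -0.695 0.682
  outer loop
   vertex 1.5 0.4 2.8
   vertex 4.5 0.3 3.7
   vertex 0.5 2.2 4.3
  endloop
 endfacet
 facet normal -0.543 -0.695 0.471
  outer loop
   vertex 1.5 0.4 2.8
   vertex 0.5 2.2 4.3
   vertex 0.5 0.3 1.5
  endloop
 endfacet
 facet normal 0.759 0.490 0.429
  outer loop
   vertex 4.0 0.9 3.9
   vertex 4.5 0.3 3.7
   vertex 3.0 4.2 1.9
  endloop
 endfacet
 facet normal -0.013 -0.326 0.945
  outer loop
   vertex 4.0 0.9 3.9
   vertex 0.5 2.2 4.3
   vertex 4.5 0.3 3.7
  endloop
 endfacet
 facet normal 0.181 0.655 0.734
  outer loop
   vertex 3.1 3.5 2.5
   vertex 3.0 4.2 1.9
   vertex 0.5 2.2 4.3
  endloop
 endfacet
 facet normal 0.729 0.503 0.465
  outer loop
   vertex 3.1 3.5 2.5
   vertex 4.0 0.9 3.9
   vertex 3.0 4.2 1.9
  endloop
 endfacet
 facet normal 0.288 0.529 0.798
  outer loop
   vertex 3.1 3.5 2.5
   vertex 0.5 2.2 4.3
   vertex 4.0 0.9 3.9
  endloop
 endfacet
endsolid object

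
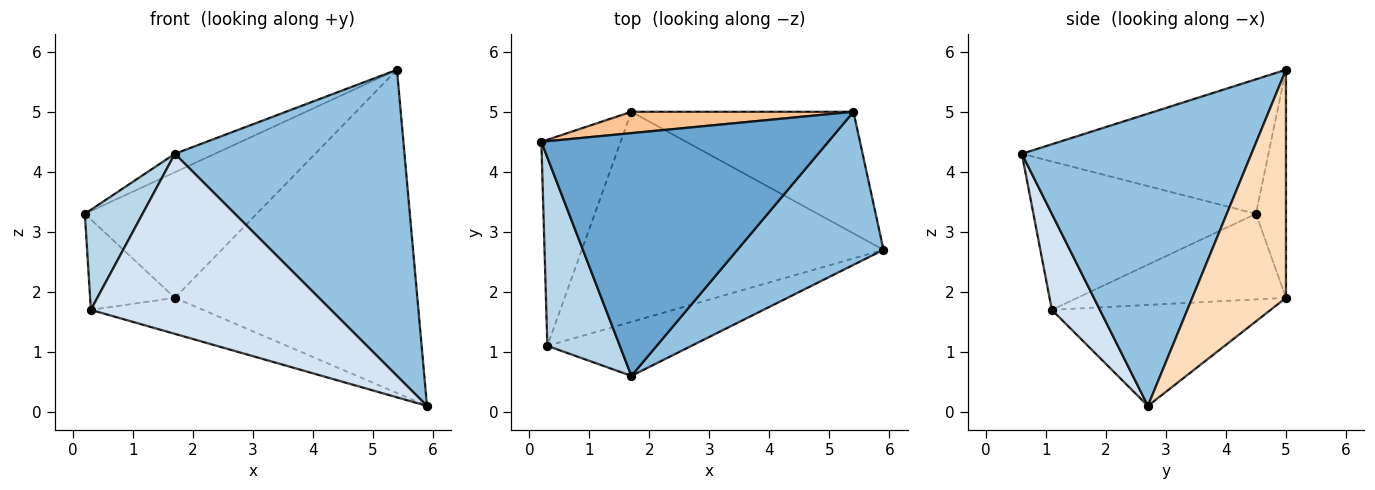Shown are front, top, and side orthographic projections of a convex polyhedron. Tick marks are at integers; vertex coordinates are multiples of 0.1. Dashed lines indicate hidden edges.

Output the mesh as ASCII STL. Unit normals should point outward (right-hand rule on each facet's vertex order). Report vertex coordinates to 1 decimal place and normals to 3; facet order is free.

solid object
 facet normal -0.424 0.069 0.903
  outer loop
   vertex 5.4 5.0 5.7
   vertex 0.2 4.5 3.3
   vertex 1.7 0.6 4.3
  endloop
 endfacet
 facet normal 0.667 -0.667 0.333
  outer loop
   vertex 5.4 5.0 5.7
   vertex 1.7 0.6 4.3
   vertex 5.9 2.7 0.1
  endloop
 endfacet
 facet normal -0.875 -0.227 0.428
  outer loop
   vertex 0.3 1.1 1.7
   vertex 1.7 0.6 4.3
   vertex 0.2 4.5 3.3
  endloop
 endfacet
 facet normal 0.188 -0.941 -0.282
  outer loop
   vertex 0.3 1.1 1.7
   vertex 5.9 2.7 0.1
   vertex 1.7 0.6 4.3
  endloop
 endfacet
 facet normal -0.703 0.286 -0.651
  outer loop
   vertex 1.7 5.0 1.9
   vertex 0.3 1.1 1.7
   vertex 0.2 4.5 3.3
  endloop
 endfacet
 facet normal -0.313 0.160 -0.936
  outer loop
   vertex 1.7 5.0 1.9
   vertex 5.9 2.7 0.1
   vertex 0.3 1.1 1.7
  endloop
 endfacet
 facet normal -0.170 0.972 0.165
  outer loop
   vertex 1.7 5.0 1.9
   vertex 0.2 4.5 3.3
   vertex 5.4 5.0 5.7
  endloop
 endfacet
 facet normal 0.340 0.880 -0.331
  outer loop
   vertex 1.7 5.0 1.9
   vertex 5.4 5.0 5.7
   vertex 5.9 2.7 0.1
  endloop
 endfacet
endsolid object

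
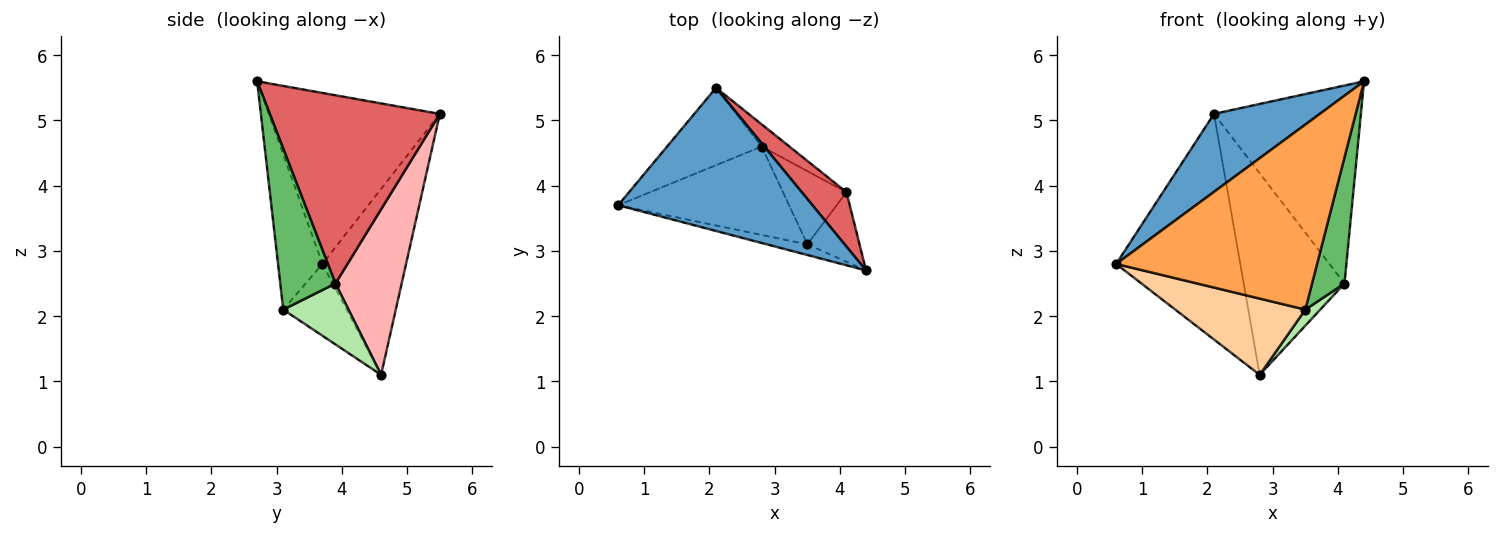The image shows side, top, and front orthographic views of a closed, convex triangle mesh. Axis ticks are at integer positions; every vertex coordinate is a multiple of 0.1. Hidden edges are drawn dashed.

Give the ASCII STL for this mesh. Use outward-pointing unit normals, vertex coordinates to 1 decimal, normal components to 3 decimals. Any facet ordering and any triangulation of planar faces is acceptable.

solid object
 facet normal -0.612 -0.378 0.695
  outer loop
   vertex 2.1 5.5 5.1
   vertex 0.6 3.7 2.8
   vertex 4.4 2.7 5.6
  endloop
 endfacet
 facet normal -0.538 0.798 -0.274
  outer loop
   vertex 2.8 4.6 1.1
   vertex 0.6 3.7 2.8
   vertex 2.1 5.5 5.1
  endloop
 endfacet
 facet normal -0.215 -0.975 -0.056
  outer loop
   vertex 3.5 3.1 2.1
   vertex 4.4 2.7 5.6
   vertex 0.6 3.7 2.8
  endloop
 endfacet
 facet normal -0.303 -0.622 -0.722
  outer loop
   vertex 3.5 3.1 2.1
   vertex 0.6 3.7 2.8
   vertex 2.8 4.6 1.1
  endloop
 endfacet
 facet normal 0.830 -0.488 -0.269
  outer loop
   vertex 4.1 3.9 2.5
   vertex 4.4 2.7 5.6
   vertex 3.5 3.1 2.1
  endloop
 endfacet
 facet normal 0.684 -0.156 -0.713
  outer loop
   vertex 4.1 3.9 2.5
   vertex 3.5 3.1 2.1
   vertex 2.8 4.6 1.1
  endloop
 endfacet
 facet normal 0.745 0.643 0.177
  outer loop
   vertex 4.1 3.9 2.5
   vertex 2.1 5.5 5.1
   vertex 4.4 2.7 5.6
  endloop
 endfacet
 facet normal 0.547 0.832 -0.092
  outer loop
   vertex 4.1 3.9 2.5
   vertex 2.8 4.6 1.1
   vertex 2.1 5.5 5.1
  endloop
 endfacet
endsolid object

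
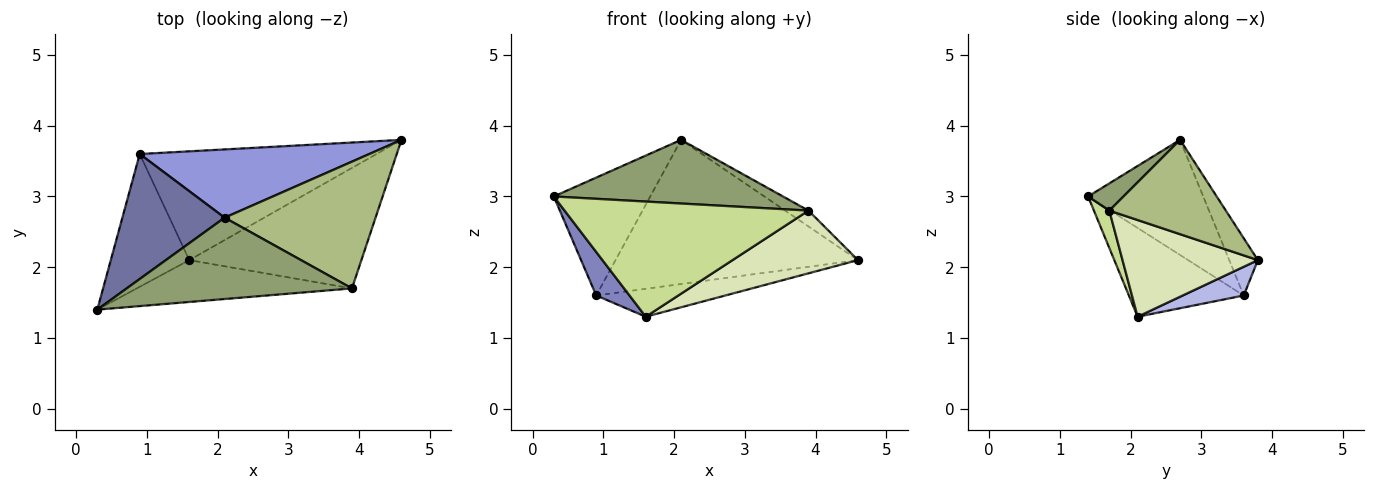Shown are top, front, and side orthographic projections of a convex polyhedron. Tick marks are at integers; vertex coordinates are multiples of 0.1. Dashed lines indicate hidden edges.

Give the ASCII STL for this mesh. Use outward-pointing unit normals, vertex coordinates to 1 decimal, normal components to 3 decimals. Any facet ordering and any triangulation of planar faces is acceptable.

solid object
 facet normal -0.634 0.531 0.563
  outer loop
   vertex 0.9 3.6 1.6
   vertex 0.3 1.4 3.0
   vertex 2.1 2.7 3.8
  endloop
 endfacet
 facet normal -0.732 -0.212 -0.647
  outer loop
   vertex 0.9 3.6 1.6
   vertex 1.6 2.1 1.3
   vertex 0.3 1.4 3.0
  endloop
 endfacet
 facet normal -0.106 0.899 0.426
  outer loop
   vertex 0.9 3.6 1.6
   vertex 2.1 2.7 3.8
   vertex 4.6 3.8 2.1
  endloop
 endfacet
 facet normal 0.117 0.247 -0.962
  outer loop
   vertex 0.9 3.6 1.6
   vertex 4.6 3.8 2.1
   vertex 1.6 2.1 1.3
  endloop
 endfacet
 facet normal 0.095 -0.614 0.784
  outer loop
   vertex 3.9 1.7 2.8
   vertex 2.1 2.7 3.8
   vertex 0.3 1.4 3.0
  endloop
 endfacet
 facet normal 0.527 0.105 0.843
  outer loop
   vertex 3.9 1.7 2.8
   vertex 4.6 3.8 2.1
   vertex 2.1 2.7 3.8
  endloop
 endfacet
 facet normal 0.059 -0.938 -0.341
  outer loop
   vertex 3.9 1.7 2.8
   vertex 0.3 1.4 3.0
   vertex 1.6 2.1 1.3
  endloop
 endfacet
 facet normal 0.446 -0.413 -0.794
  outer loop
   vertex 3.9 1.7 2.8
   vertex 1.6 2.1 1.3
   vertex 4.6 3.8 2.1
  endloop
 endfacet
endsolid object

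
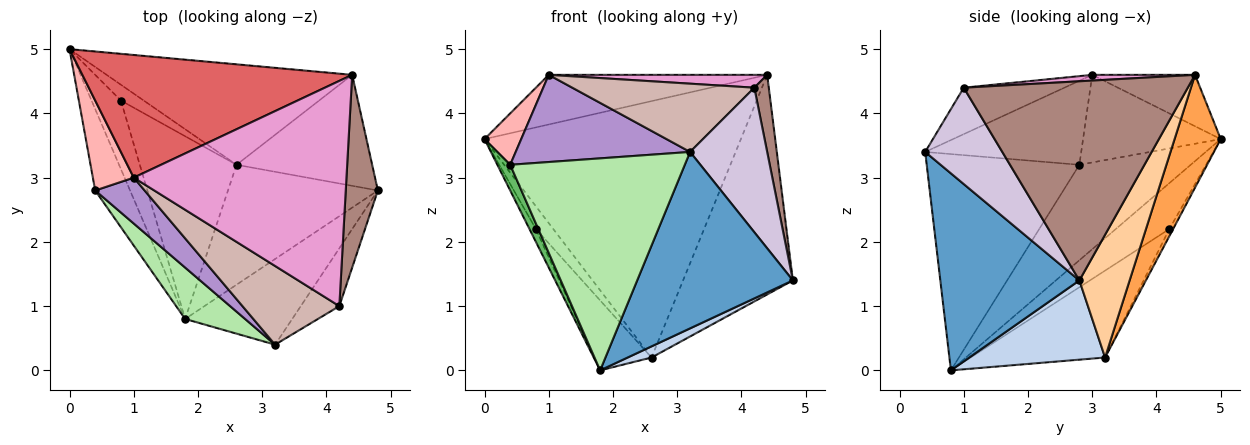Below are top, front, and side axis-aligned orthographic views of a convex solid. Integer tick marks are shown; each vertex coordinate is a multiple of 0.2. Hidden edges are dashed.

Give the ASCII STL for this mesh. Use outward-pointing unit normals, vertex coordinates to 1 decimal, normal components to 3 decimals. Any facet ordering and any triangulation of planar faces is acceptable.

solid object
 facet normal 0.626 -0.701 -0.340
  outer loop
   vertex 3.2 0.4 3.4
   vertex 1.8 0.8 0.0
   vertex 4.8 2.8 1.4
  endloop
 endfacet
 facet normal 0.466 -0.082 -0.881
  outer loop
   vertex 2.6 3.2 0.2
   vertex 4.8 2.8 1.4
   vertex 1.8 0.8 0.0
  endloop
 endfacet
 facet normal 0.165 0.918 -0.360
  outer loop
   vertex 2.6 3.2 0.2
   vertex 0.0 5.0 3.6
   vertex 4.4 4.6 4.6
  endloop
 endfacet
 facet normal 0.378 0.826 -0.418
  outer loop
   vertex 2.6 3.2 0.2
   vertex 4.4 4.6 4.6
   vertex 4.8 2.8 1.4
  endloop
 endfacet
 facet normal -0.934 -0.108 -0.341
  outer loop
   vertex 0.4 2.8 3.2
   vertex 0.0 5.0 3.6
   vertex 1.8 0.8 0.0
  endloop
 endfacet
 facet normal -0.648 -0.741 0.180
  outer loop
   vertex 0.4 2.8 3.2
   vertex 1.8 0.8 0.0
   vertex 3.2 0.4 3.4
  endloop
 endfacet
 facet normal -0.174 0.369 0.913
  outer loop
   vertex 1.0 3.0 4.6
   vertex 4.4 4.6 4.6
   vertex 0.0 5.0 3.6
  endloop
 endfacet
 facet normal -0.881 -0.235 0.411
  outer loop
   vertex 1.0 3.0 4.6
   vertex 0.0 5.0 3.6
   vertex 0.4 2.8 3.2
  endloop
 endfacet
 facet normal -0.621 -0.694 0.365
  outer loop
   vertex 1.0 3.0 4.6
   vertex 0.4 2.8 3.2
   vertex 3.2 0.4 3.4
  endloop
 endfacet
 facet normal 0.680 -0.680 -0.272
  outer loop
   vertex 4.2 1.0 4.4
   vertex 3.2 0.4 3.4
   vertex 4.8 2.8 1.4
  endloop
 endfacet
 facet normal 0.985 -0.064 0.159
  outer loop
   vertex 4.2 1.0 4.4
   vertex 4.8 2.8 1.4
   vertex 4.4 4.6 4.6
  endloop
 endfacet
 facet normal -0.341 -0.616 0.710
  outer loop
   vertex 4.2 1.0 4.4
   vertex 1.0 3.0 4.6
   vertex 3.2 0.4 3.4
  endloop
 endfacet
 facet normal 0.027 -0.057 0.998
  outer loop
   vertex 4.2 1.0 4.4
   vertex 4.4 4.6 4.6
   vertex 1.0 3.0 4.6
  endloop
 endfacet
 facet normal -0.838 0.101 -0.536
  outer loop
   vertex 0.8 4.2 2.2
   vertex 1.8 0.8 0.0
   vertex 0.0 5.0 3.6
  endloop
 endfacet
 facet normal -0.176 0.808 -0.562
  outer loop
   vertex 0.8 4.2 2.2
   vertex 0.0 5.0 3.6
   vertex 2.6 3.2 0.2
  endloop
 endfacet
 facet normal -0.643 0.274 -0.715
  outer loop
   vertex 0.8 4.2 2.2
   vertex 2.6 3.2 0.2
   vertex 1.8 0.8 0.0
  endloop
 endfacet
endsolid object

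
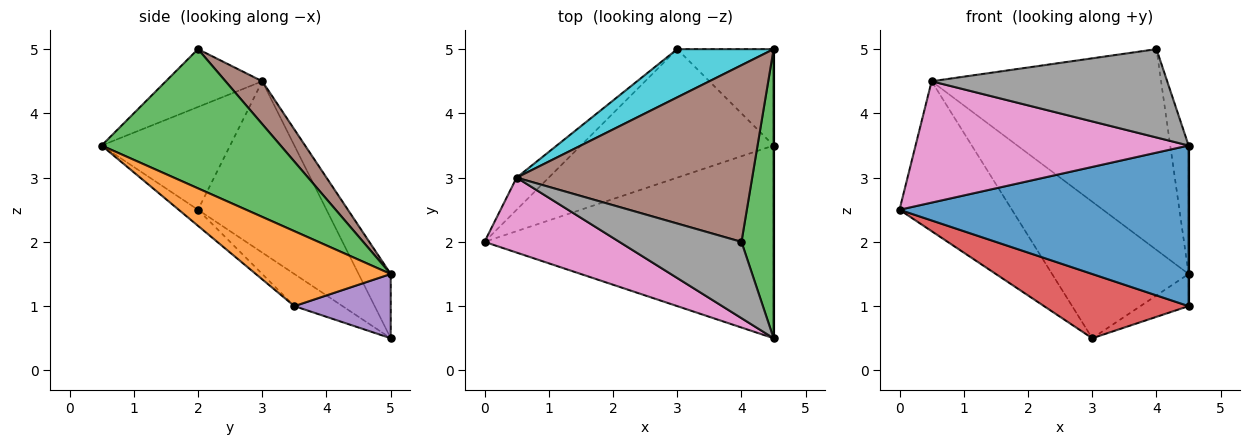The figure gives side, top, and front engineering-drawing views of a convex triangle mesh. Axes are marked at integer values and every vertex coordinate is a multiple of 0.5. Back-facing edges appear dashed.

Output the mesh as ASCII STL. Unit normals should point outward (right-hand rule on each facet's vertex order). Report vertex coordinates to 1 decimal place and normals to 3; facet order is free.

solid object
 facet normal -0.043 -0.640 -0.768
  outer loop
   vertex 4.5 0.5 3.5
   vertex 0.0 2.0 2.5
   vertex 4.5 3.5 1.0
  endloop
 endfacet
 facet normal 1.000 0.000 0.000
  outer loop
   vertex 4.5 5.0 1.5
   vertex 4.5 0.5 3.5
   vertex 4.5 3.5 1.0
  endloop
 endfacet
 facet normal 0.970 0.099 0.224
  outer loop
   vertex 4.5 5.0 1.5
   vertex 4.0 2.0 5.0
   vertex 4.5 0.5 3.5
  endloop
 endfacet
 facet normal -0.147 -0.442 -0.885
  outer loop
   vertex 3.0 5.0 0.5
   vertex 4.5 3.5 1.0
   vertex 0.0 2.0 2.5
  endloop
 endfacet
 facet normal 0.535 0.267 -0.802
  outer loop
   vertex 3.0 5.0 0.5
   vertex 4.5 5.0 1.5
   vertex 4.5 3.5 1.0
  endloop
 endfacet
 facet normal 0.119 0.745 0.656
  outer loop
   vertex 0.5 3.0 4.5
   vertex 4.0 2.0 5.0
   vertex 4.5 5.0 1.5
  endloop
 endfacet
 facet normal -0.372 -0.790 0.488
  outer loop
   vertex 0.5 3.0 4.5
   vertex 0.0 2.0 2.5
   vertex 4.5 0.5 3.5
  endloop
 endfacet
 facet normal -0.296 -0.723 0.624
  outer loop
   vertex 0.5 3.0 4.5
   vertex 4.5 0.5 3.5
   vertex 4.0 2.0 5.0
  endloop
 endfacet
 facet normal -0.745 0.652 -0.140
  outer loop
   vertex 0.5 3.0 4.5
   vertex 3.0 5.0 0.5
   vertex 0.0 2.0 2.5
  endloop
 endfacet
 facet normal -0.217 0.921 0.325
  outer loop
   vertex 0.5 3.0 4.5
   vertex 4.5 5.0 1.5
   vertex 3.0 5.0 0.5
  endloop
 endfacet
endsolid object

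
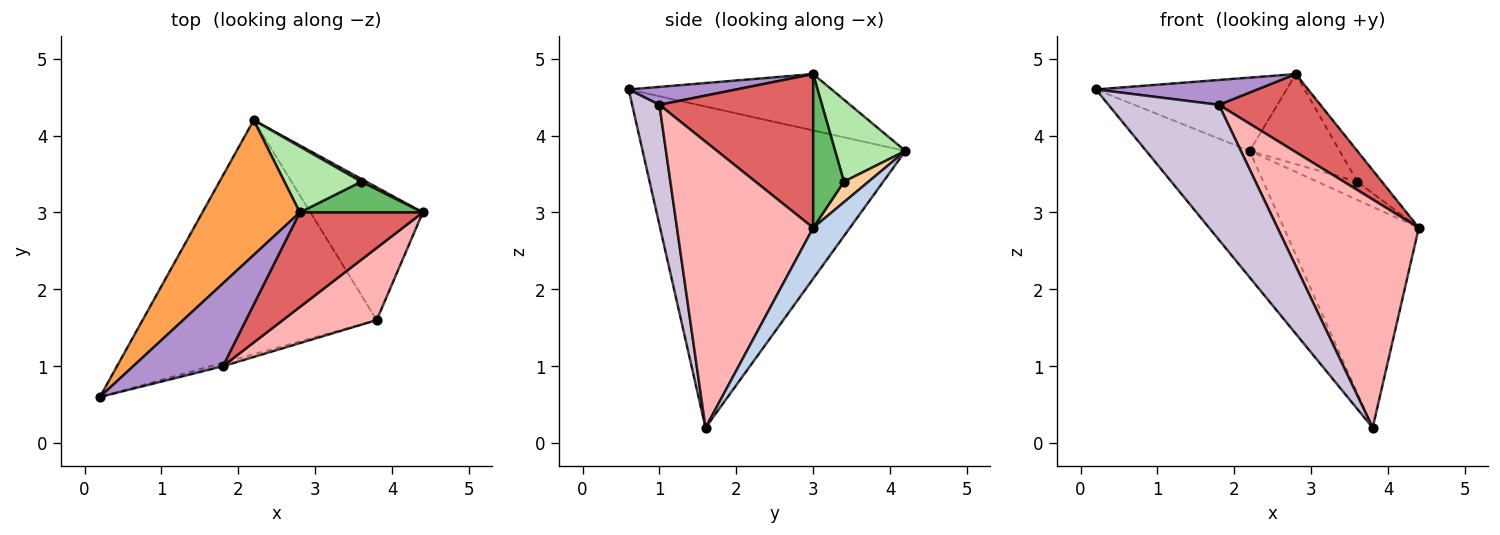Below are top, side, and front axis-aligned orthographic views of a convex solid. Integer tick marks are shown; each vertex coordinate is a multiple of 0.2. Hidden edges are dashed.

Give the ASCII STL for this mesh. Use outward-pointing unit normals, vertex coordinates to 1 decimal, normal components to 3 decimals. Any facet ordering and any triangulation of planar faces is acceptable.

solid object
 facet normal -0.770 0.303 -0.561
  outer loop
   vertex 3.8 1.6 0.2
   vertex 0.2 0.6 4.6
   vertex 2.2 4.2 3.8
  endloop
 endfacet
 facet normal 0.227 0.835 -0.502
  outer loop
   vertex 3.8 1.6 0.2
   vertex 2.2 4.2 3.8
   vertex 4.4 3.0 2.8
  endloop
 endfacet
 facet normal -0.453 0.426 0.783
  outer loop
   vertex 2.8 3.0 4.8
   vertex 2.2 4.2 3.8
   vertex 0.2 0.6 4.6
  endloop
 endfacet
 facet normal 0.520 0.844 0.130
  outer loop
   vertex 3.6 3.4 3.4
   vertex 4.4 3.0 2.8
   vertex 2.2 4.2 3.8
  endloop
 endfacet
 facet normal 0.662 0.530 0.530
  outer loop
   vertex 3.6 3.4 3.4
   vertex 2.8 3.0 4.8
   vertex 4.4 3.0 2.8
  endloop
 endfacet
 facet normal 0.533 0.683 0.500
  outer loop
   vertex 3.6 3.4 3.4
   vertex 2.2 4.2 3.8
   vertex 2.8 3.0 4.8
  endloop
 endfacet
 facet normal 0.694 -0.458 0.555
  outer loop
   vertex 1.8 1.0 4.4
   vertex 4.4 3.0 2.8
   vertex 2.8 3.0 4.8
  endloop
 endfacet
 facet normal 0.677 -0.702 0.222
  outer loop
   vertex 1.8 1.0 4.4
   vertex 3.8 1.6 0.2
   vertex 4.4 3.0 2.8
  endloop
 endfacet
 facet normal 0.188 -0.282 0.941
  outer loop
   vertex 1.8 1.0 4.4
   vertex 2.8 3.0 4.8
   vertex 0.2 0.6 4.6
  endloop
 endfacet
 facet normal 0.240 -0.971 -0.025
  outer loop
   vertex 1.8 1.0 4.4
   vertex 0.2 0.6 4.6
   vertex 3.8 1.6 0.2
  endloop
 endfacet
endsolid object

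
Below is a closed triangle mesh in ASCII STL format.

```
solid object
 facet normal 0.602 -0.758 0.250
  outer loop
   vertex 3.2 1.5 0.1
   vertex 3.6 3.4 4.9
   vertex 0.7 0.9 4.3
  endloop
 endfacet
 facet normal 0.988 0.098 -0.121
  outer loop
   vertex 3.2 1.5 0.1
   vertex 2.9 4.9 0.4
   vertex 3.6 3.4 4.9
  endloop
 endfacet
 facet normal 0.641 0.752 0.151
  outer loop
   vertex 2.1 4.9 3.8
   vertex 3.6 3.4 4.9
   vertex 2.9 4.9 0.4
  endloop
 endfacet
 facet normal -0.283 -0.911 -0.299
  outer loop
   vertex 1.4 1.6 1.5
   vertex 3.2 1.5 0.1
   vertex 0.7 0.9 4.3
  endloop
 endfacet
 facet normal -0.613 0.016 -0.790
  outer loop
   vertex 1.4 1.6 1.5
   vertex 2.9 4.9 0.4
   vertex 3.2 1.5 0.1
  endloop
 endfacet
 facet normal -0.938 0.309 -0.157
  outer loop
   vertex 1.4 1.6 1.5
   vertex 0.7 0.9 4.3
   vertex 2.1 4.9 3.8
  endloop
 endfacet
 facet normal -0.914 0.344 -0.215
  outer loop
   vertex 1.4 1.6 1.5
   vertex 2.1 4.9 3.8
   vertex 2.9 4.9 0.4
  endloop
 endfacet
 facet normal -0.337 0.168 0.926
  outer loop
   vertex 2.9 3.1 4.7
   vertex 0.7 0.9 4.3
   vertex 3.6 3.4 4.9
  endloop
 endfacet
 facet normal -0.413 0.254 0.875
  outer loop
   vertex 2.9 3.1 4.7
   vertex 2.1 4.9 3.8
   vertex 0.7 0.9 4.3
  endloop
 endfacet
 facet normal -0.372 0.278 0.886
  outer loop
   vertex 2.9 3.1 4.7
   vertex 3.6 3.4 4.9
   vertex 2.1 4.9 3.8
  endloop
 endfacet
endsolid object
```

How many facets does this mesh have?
10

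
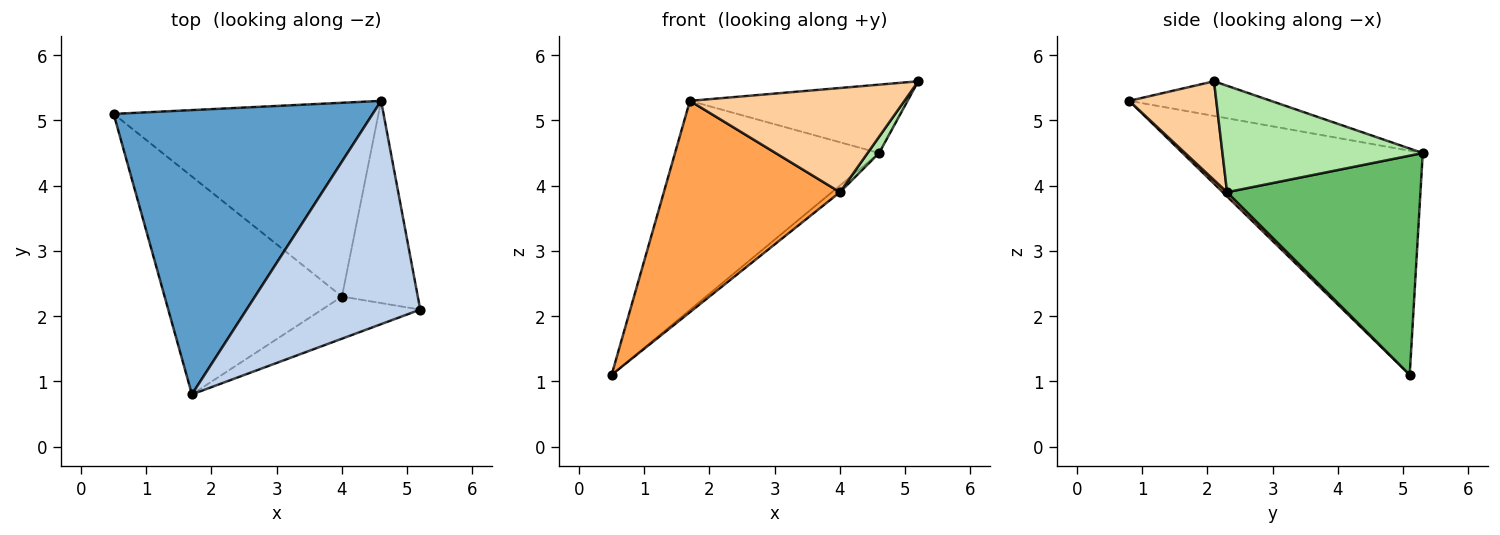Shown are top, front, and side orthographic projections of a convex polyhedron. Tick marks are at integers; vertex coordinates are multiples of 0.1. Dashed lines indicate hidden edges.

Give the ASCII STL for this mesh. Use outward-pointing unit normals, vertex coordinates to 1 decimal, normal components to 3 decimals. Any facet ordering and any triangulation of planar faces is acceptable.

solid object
 facet normal -0.572 0.486 0.661
  outer loop
   vertex 4.6 5.3 4.5
   vertex 0.5 5.1 1.1
   vertex 1.7 0.8 5.3
  endloop
 endfacet
 facet normal -0.187 0.288 0.939
  outer loop
   vertex 4.6 5.3 4.5
   vertex 1.7 0.8 5.3
   vertex 5.2 2.1 5.6
  endloop
 endfacet
 facet normal 0.017 -0.696 -0.718
  outer loop
   vertex 4.0 2.3 3.9
   vertex 1.7 0.8 5.3
   vertex 0.5 5.1 1.1
  endloop
 endfacet
 facet normal 0.352 -0.868 -0.351
  outer loop
   vertex 4.0 2.3 3.9
   vertex 5.2 2.1 5.6
   vertex 1.7 0.8 5.3
  endloop
 endfacet
 facet normal 0.637 0.027 -0.770
  outer loop
   vertex 4.0 2.3 3.9
   vertex 0.5 5.1 1.1
   vertex 4.6 5.3 4.5
  endloop
 endfacet
 facet normal 0.813 -0.047 -0.580
  outer loop
   vertex 4.0 2.3 3.9
   vertex 4.6 5.3 4.5
   vertex 5.2 2.1 5.6
  endloop
 endfacet
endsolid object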